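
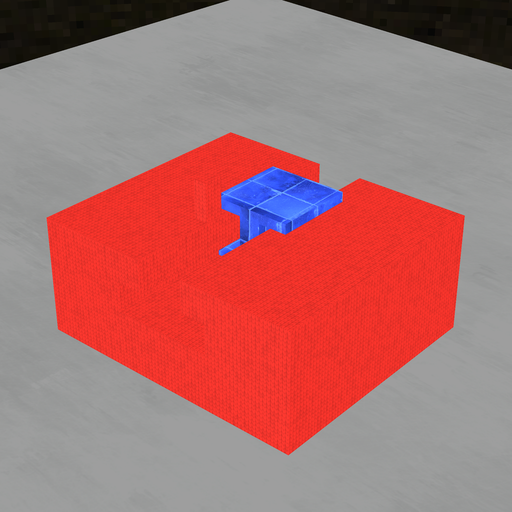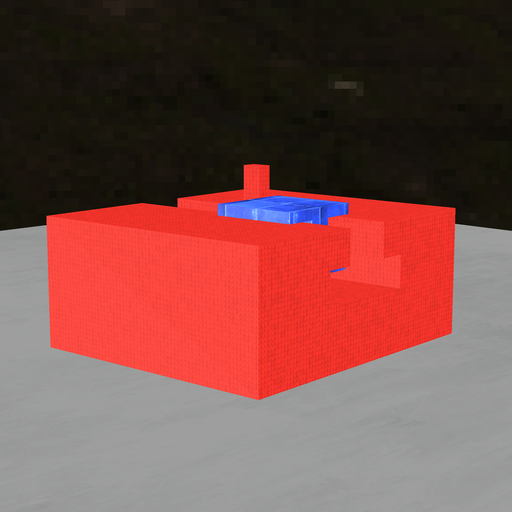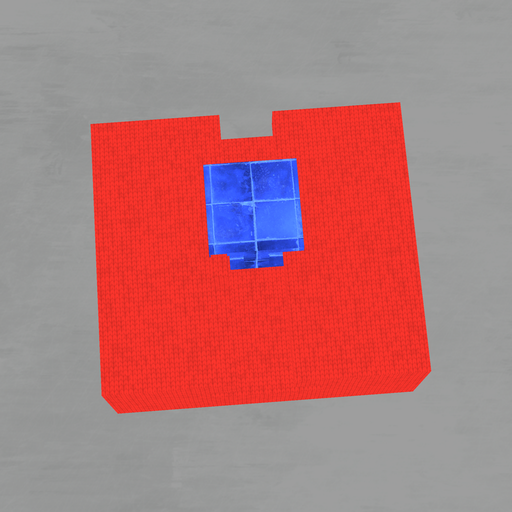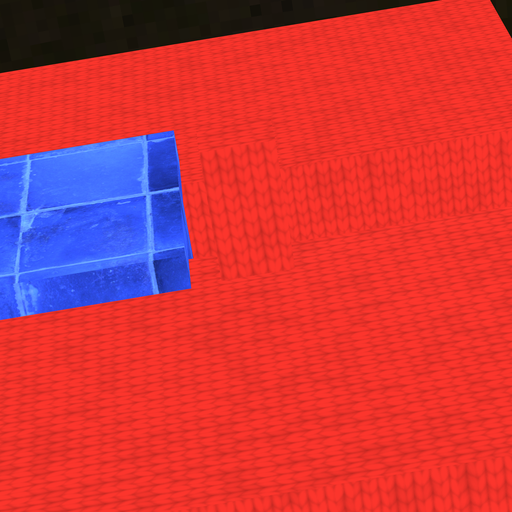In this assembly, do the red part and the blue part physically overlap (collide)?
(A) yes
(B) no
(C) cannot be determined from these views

(B) no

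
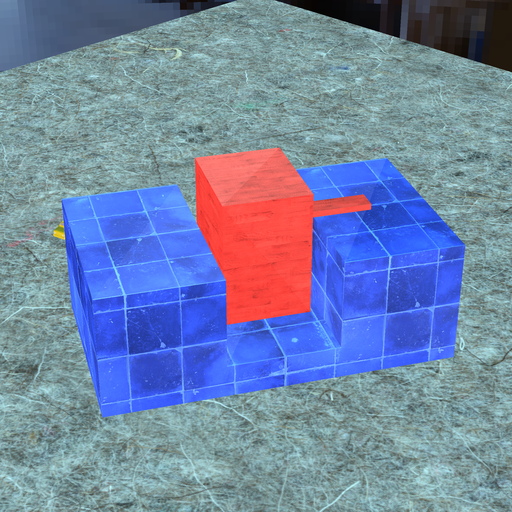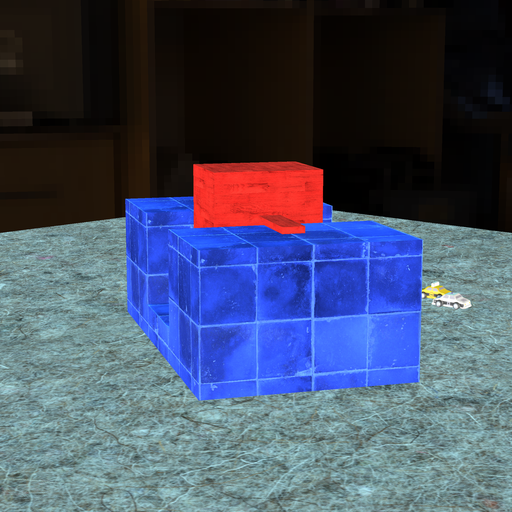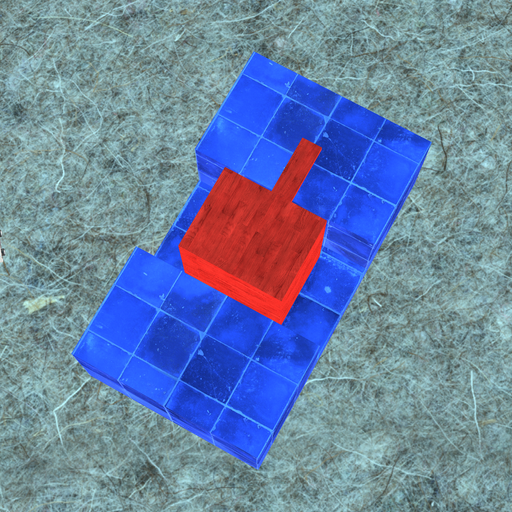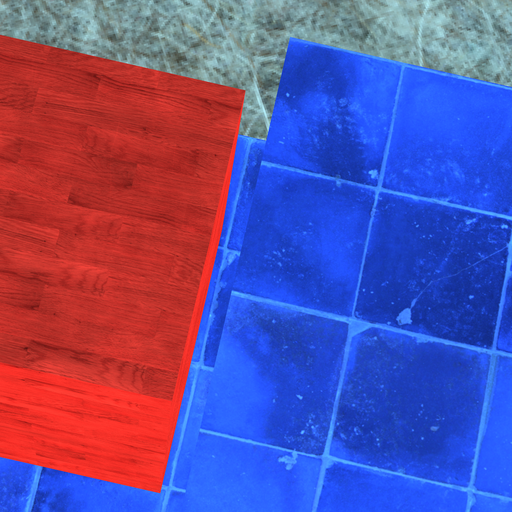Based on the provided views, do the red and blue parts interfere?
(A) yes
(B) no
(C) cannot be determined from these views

(B) no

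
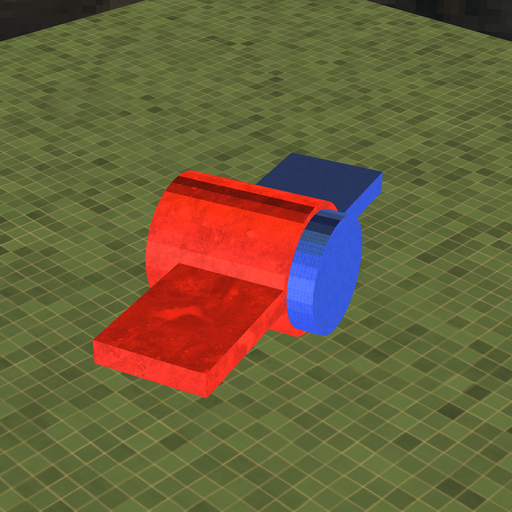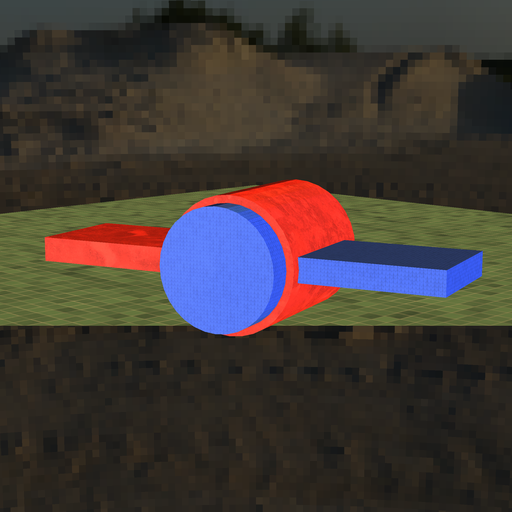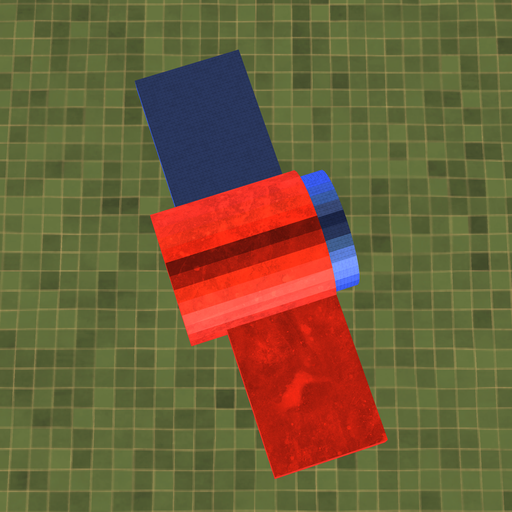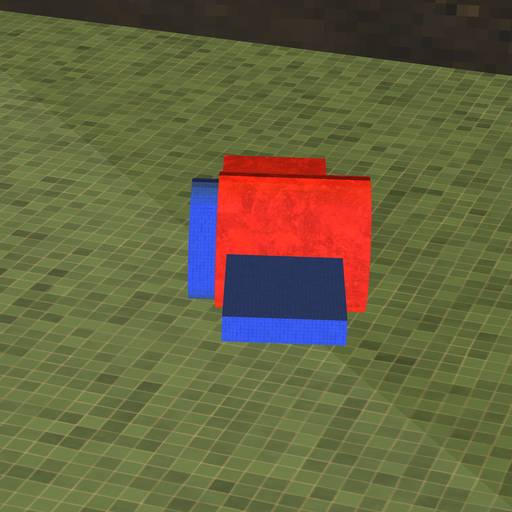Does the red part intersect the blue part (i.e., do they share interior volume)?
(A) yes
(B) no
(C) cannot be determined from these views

(A) yes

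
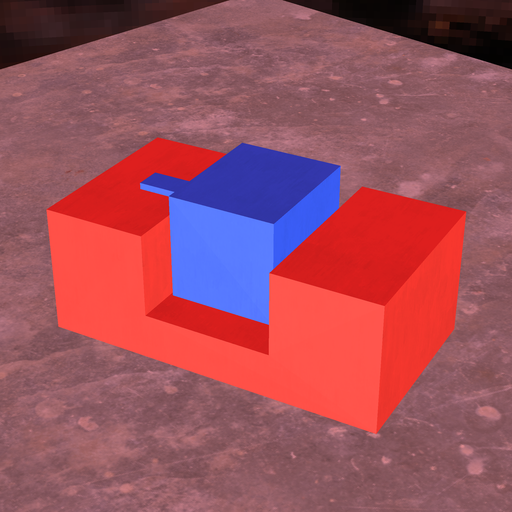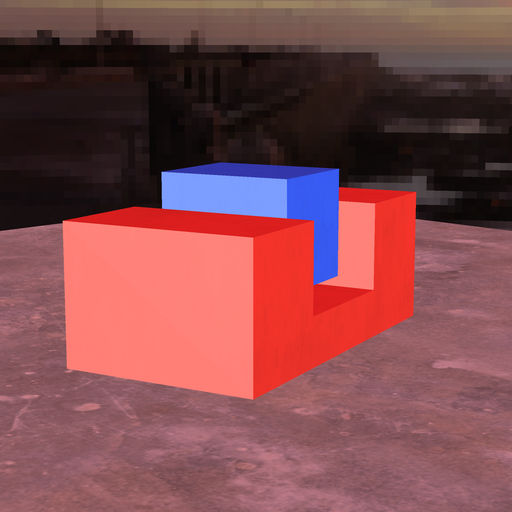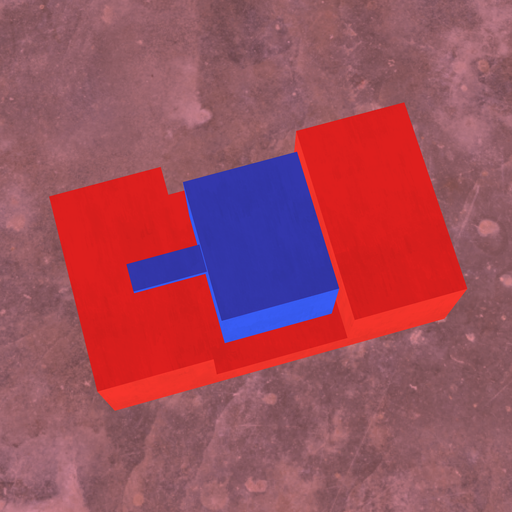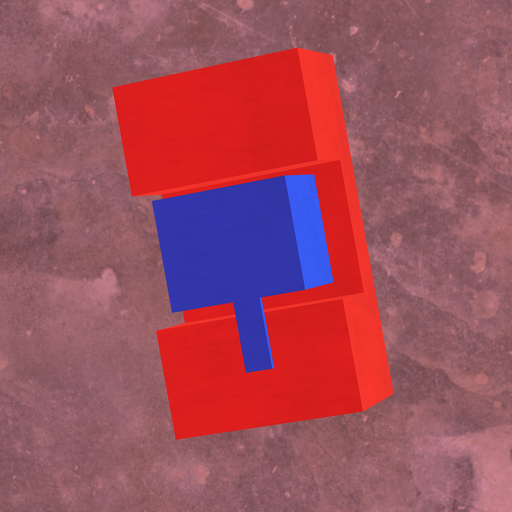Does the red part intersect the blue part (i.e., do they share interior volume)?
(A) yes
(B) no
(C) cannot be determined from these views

(B) no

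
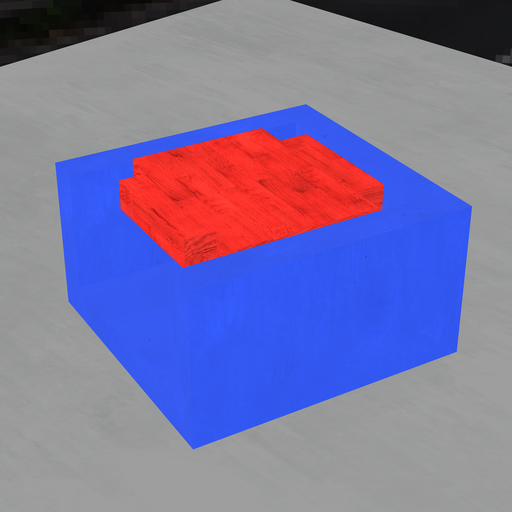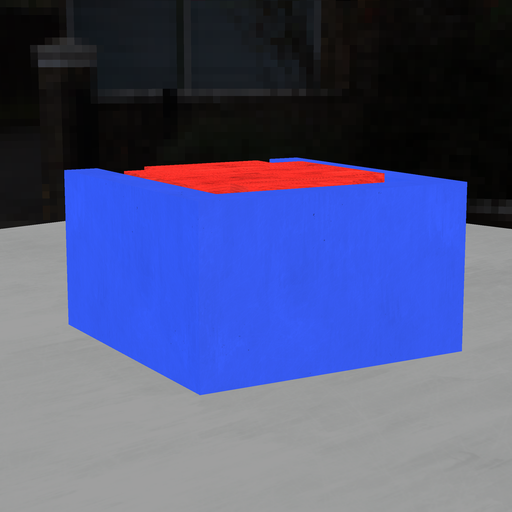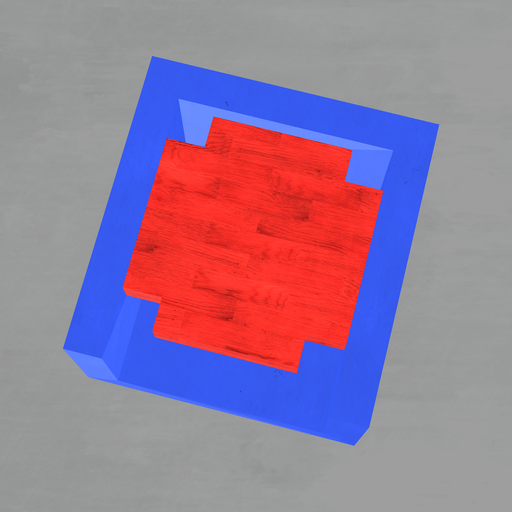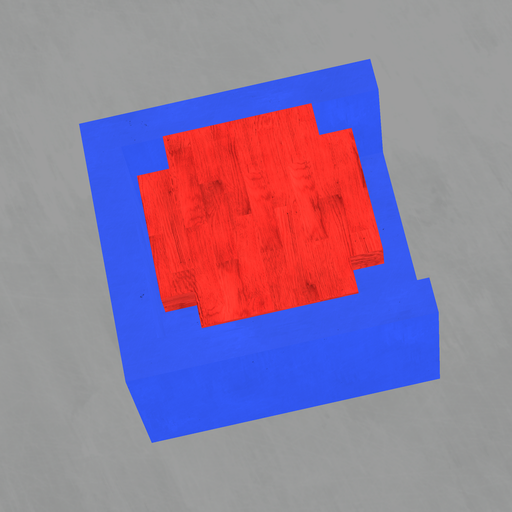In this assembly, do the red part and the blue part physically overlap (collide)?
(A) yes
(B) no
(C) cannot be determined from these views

(B) no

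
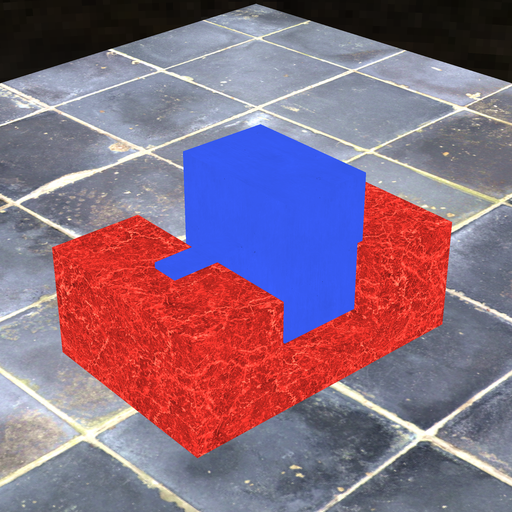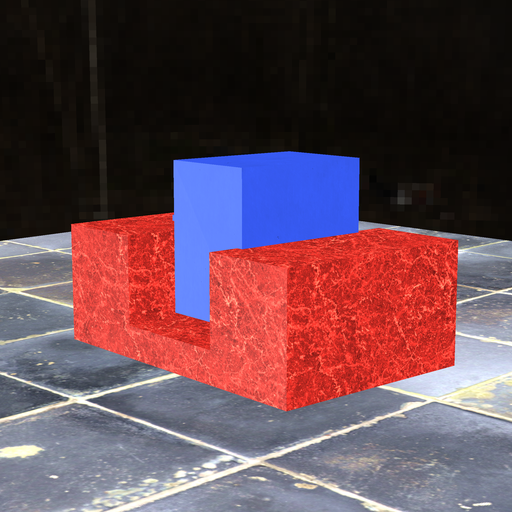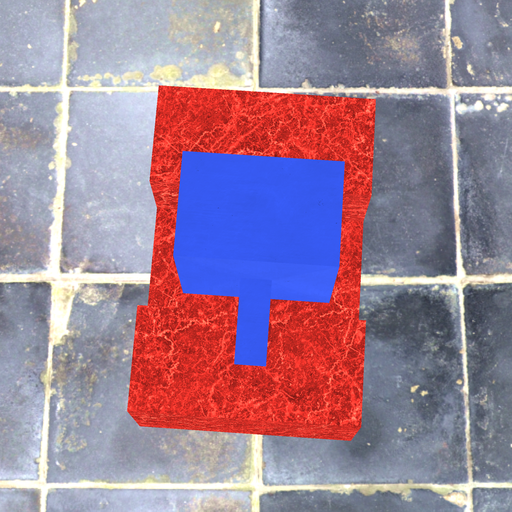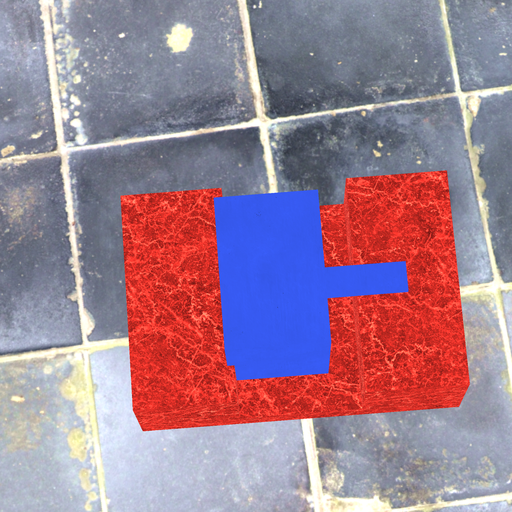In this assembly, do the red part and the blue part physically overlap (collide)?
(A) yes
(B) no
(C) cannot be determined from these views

(A) yes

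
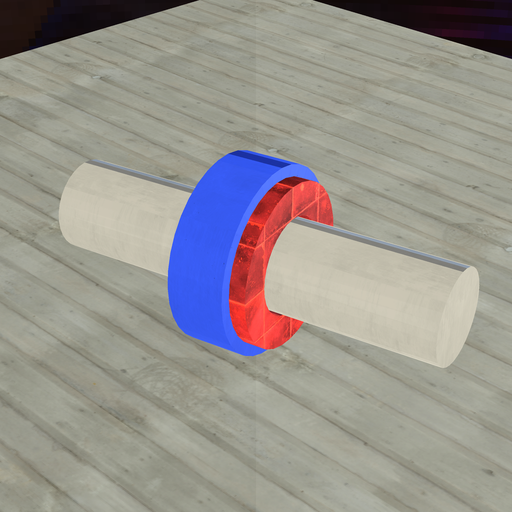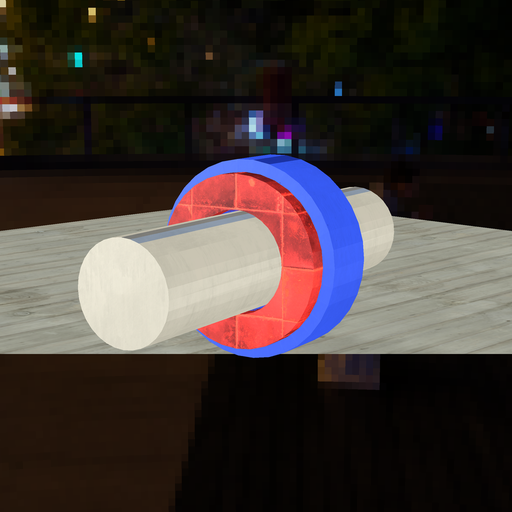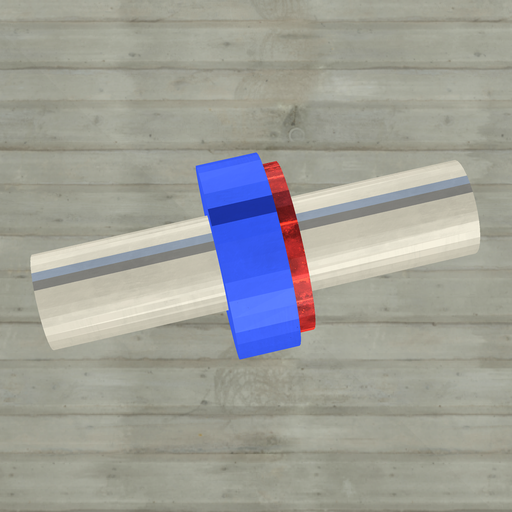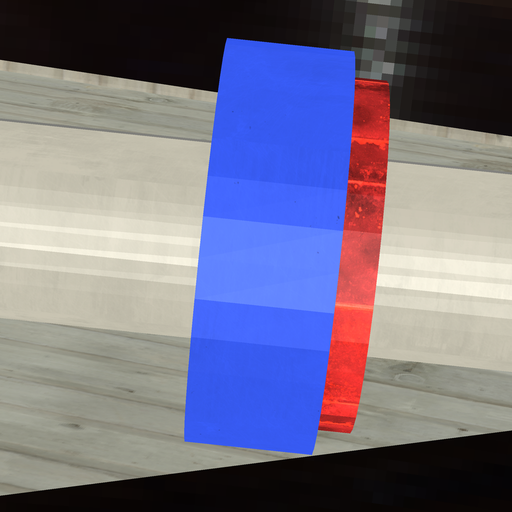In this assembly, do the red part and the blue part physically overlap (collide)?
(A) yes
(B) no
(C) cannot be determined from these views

(A) yes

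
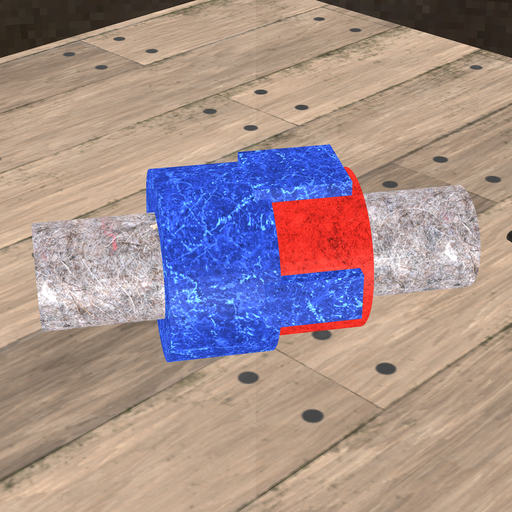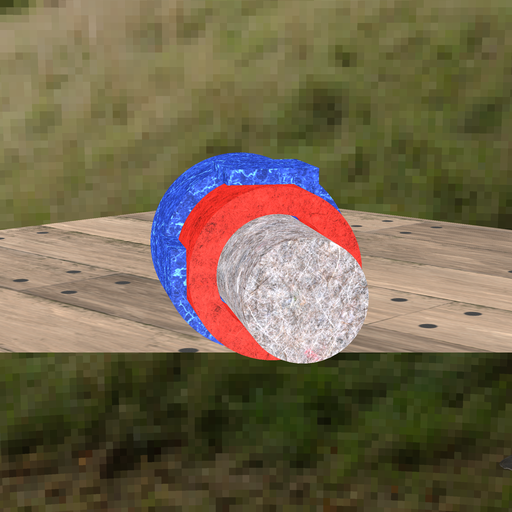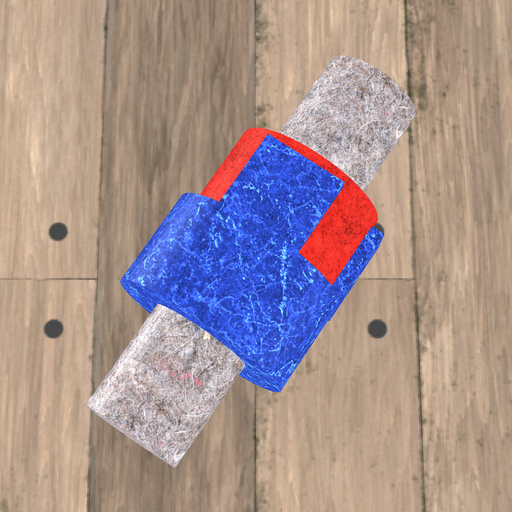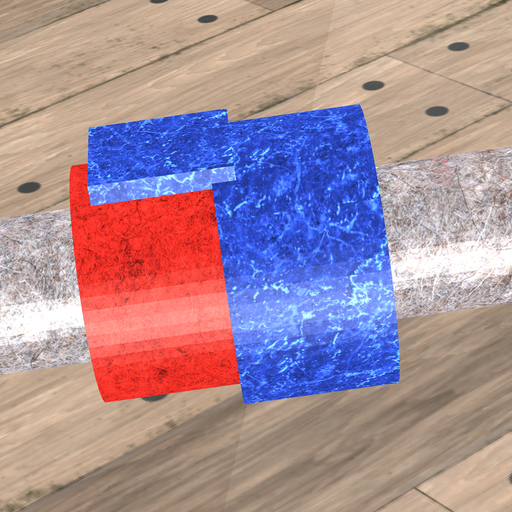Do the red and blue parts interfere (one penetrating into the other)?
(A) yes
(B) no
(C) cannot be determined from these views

(A) yes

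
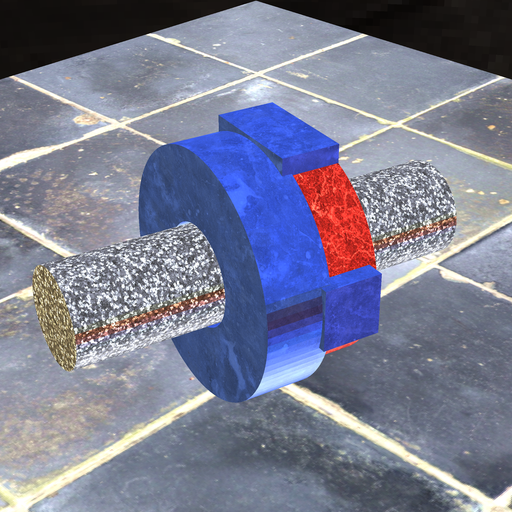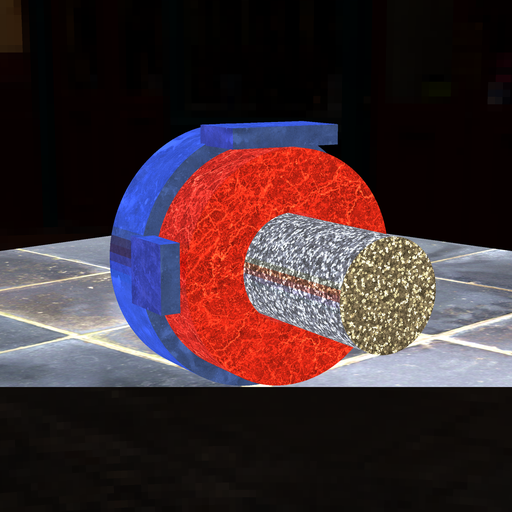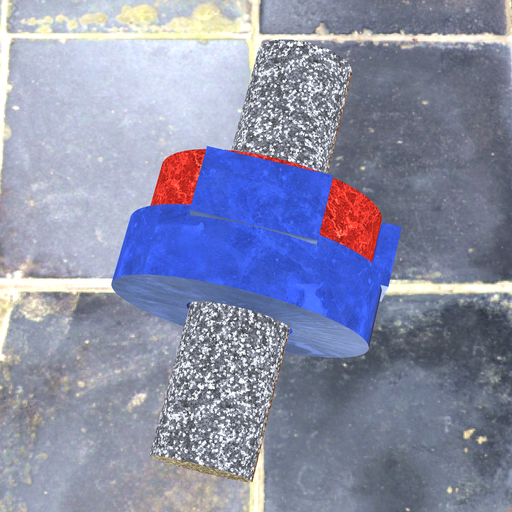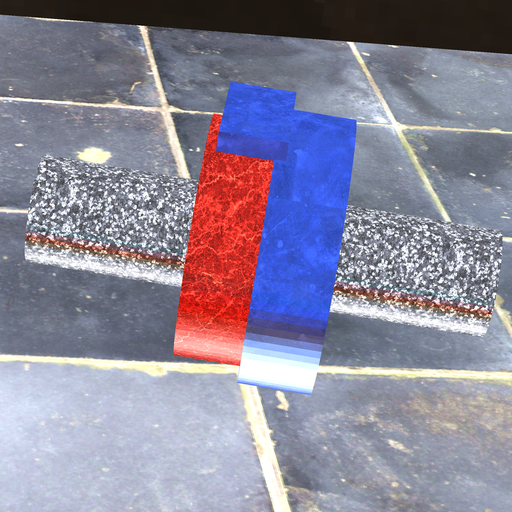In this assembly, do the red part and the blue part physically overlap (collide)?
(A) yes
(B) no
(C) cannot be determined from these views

(A) yes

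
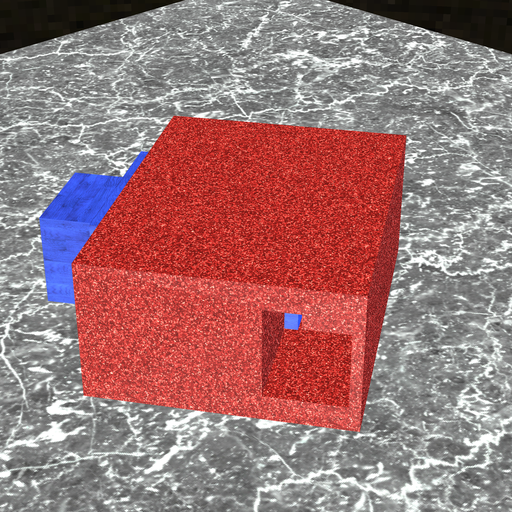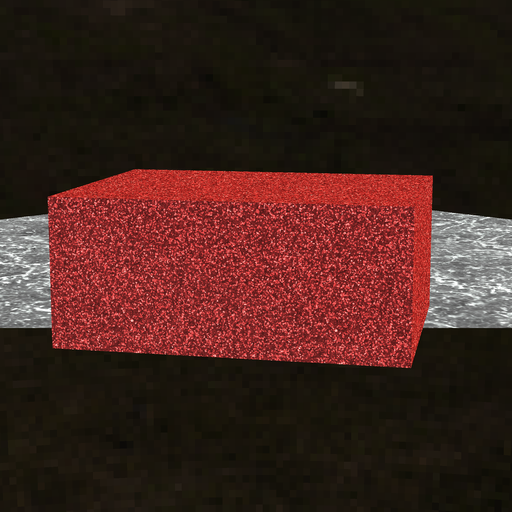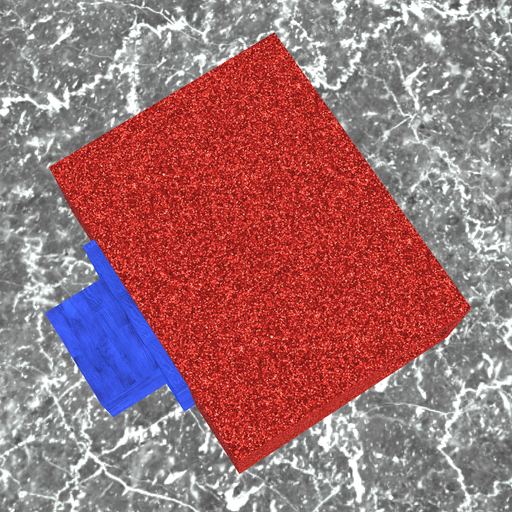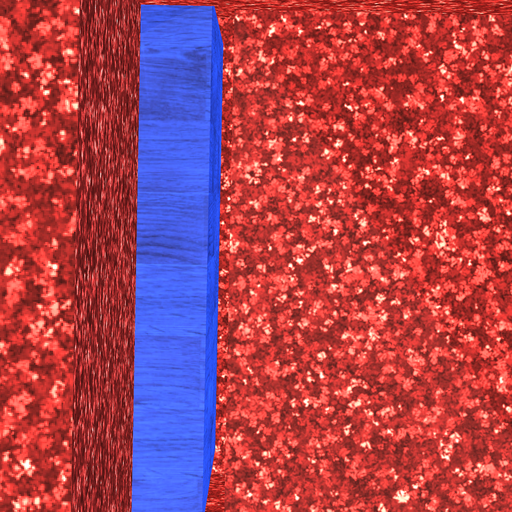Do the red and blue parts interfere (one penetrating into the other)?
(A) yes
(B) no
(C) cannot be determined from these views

(B) no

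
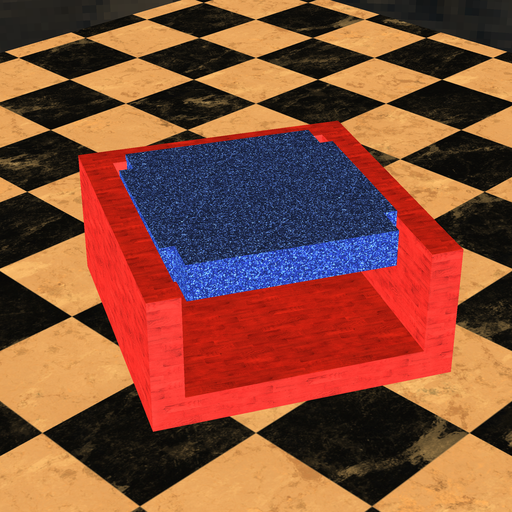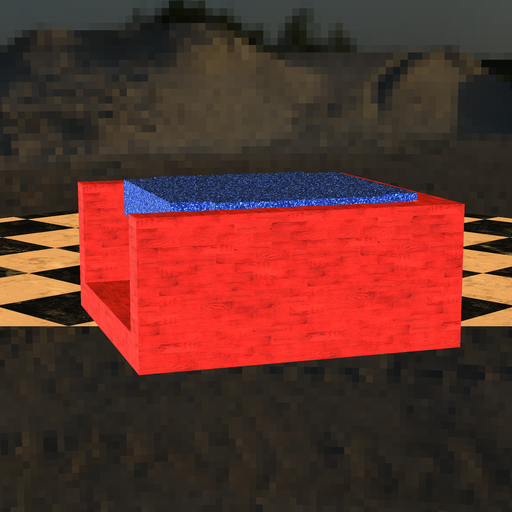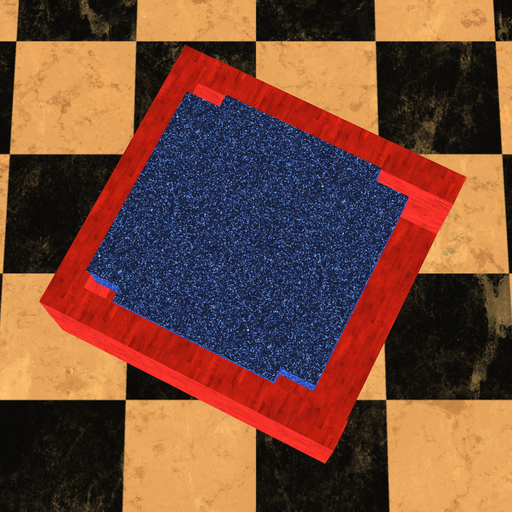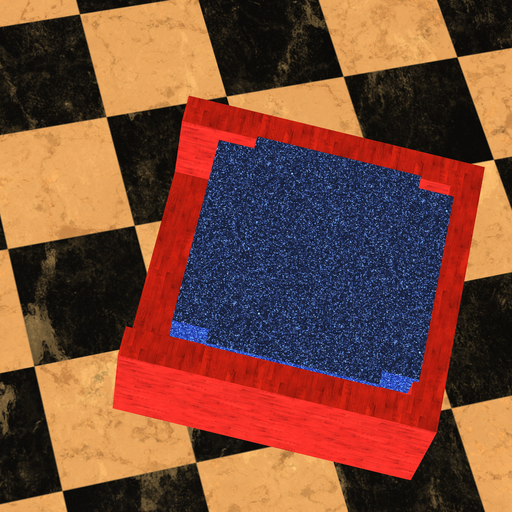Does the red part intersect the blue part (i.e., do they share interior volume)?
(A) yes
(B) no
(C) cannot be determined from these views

(A) yes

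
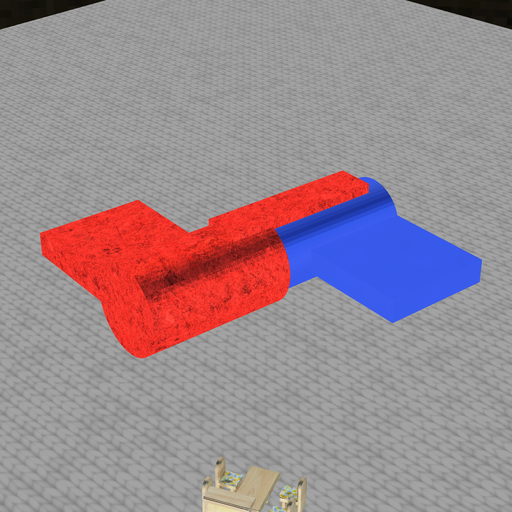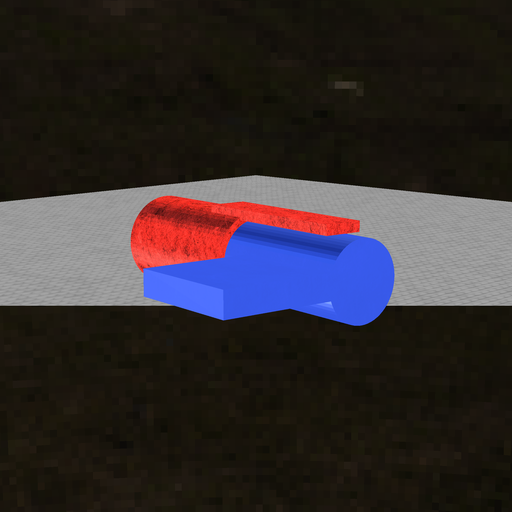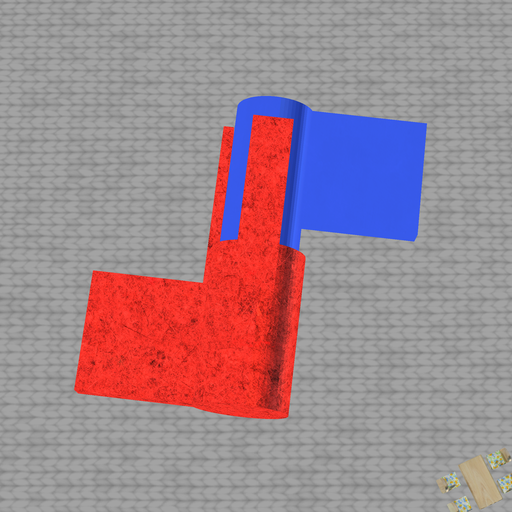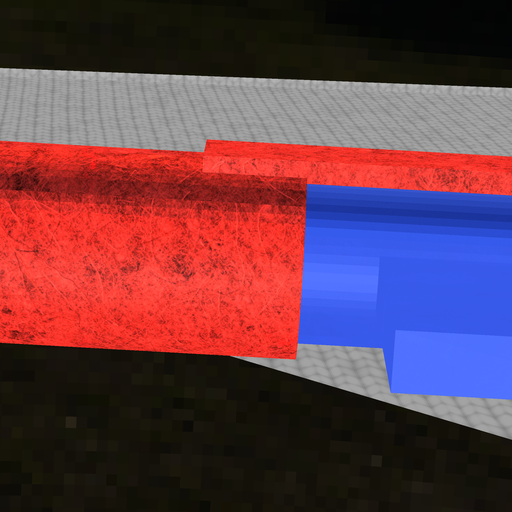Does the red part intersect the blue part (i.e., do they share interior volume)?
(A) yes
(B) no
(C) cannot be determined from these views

(A) yes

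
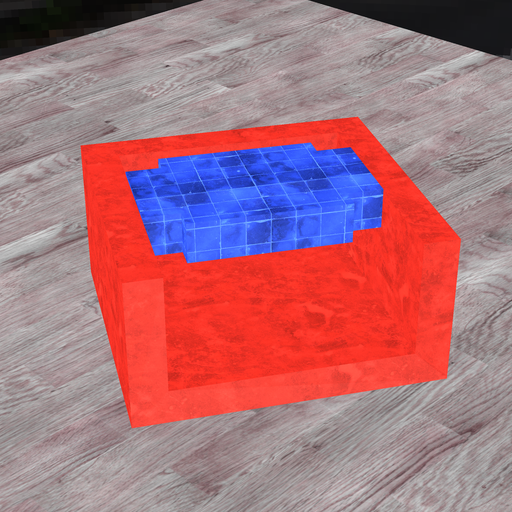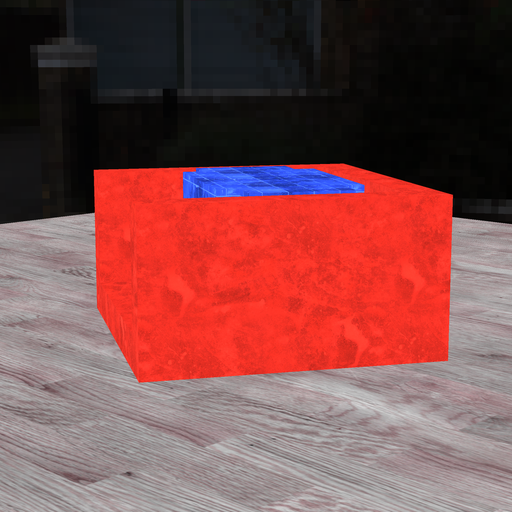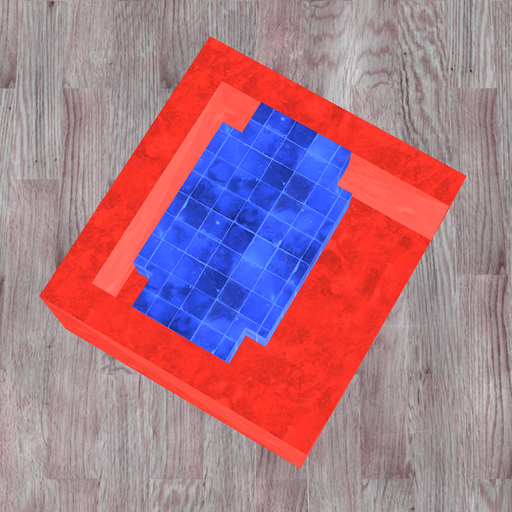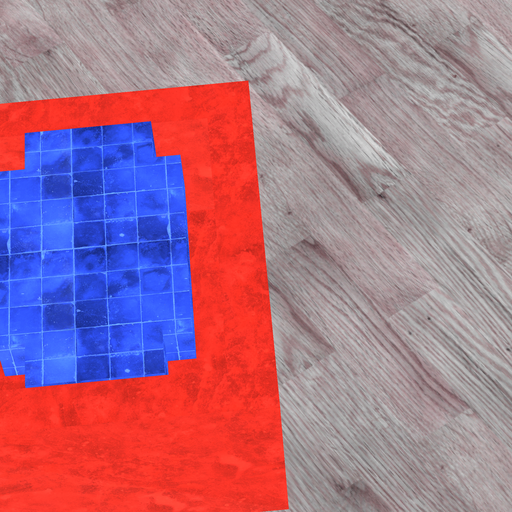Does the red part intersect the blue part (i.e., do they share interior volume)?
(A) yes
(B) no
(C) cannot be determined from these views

(B) no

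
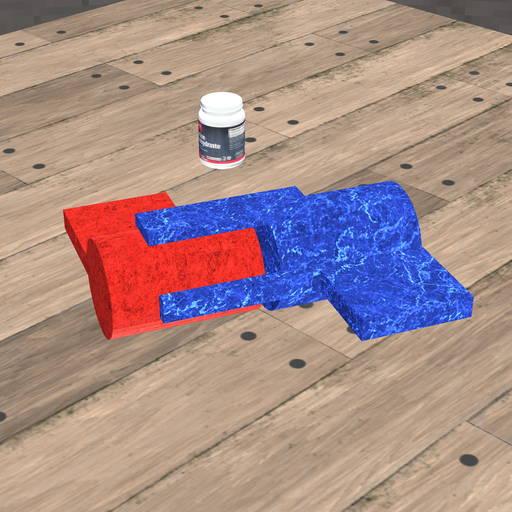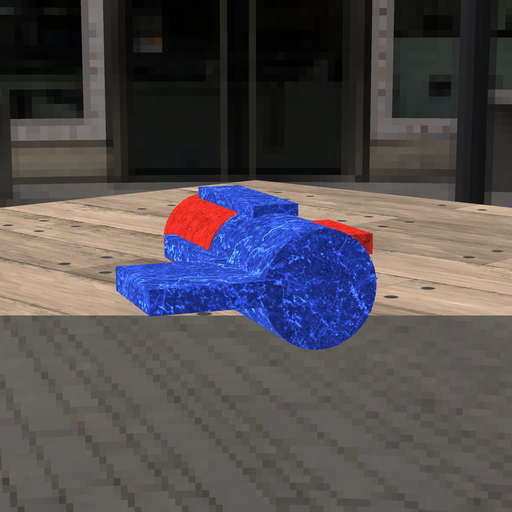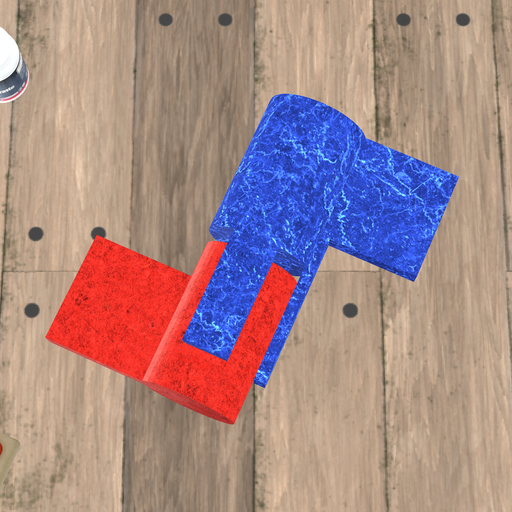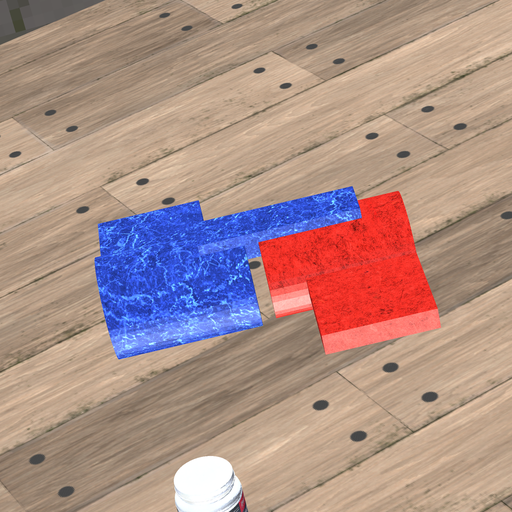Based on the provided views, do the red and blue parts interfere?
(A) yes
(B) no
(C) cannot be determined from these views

(B) no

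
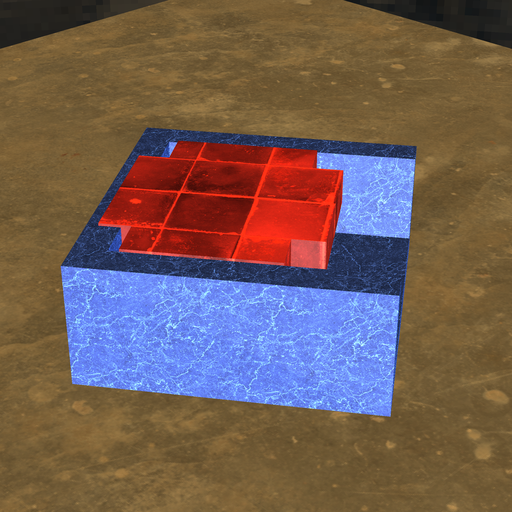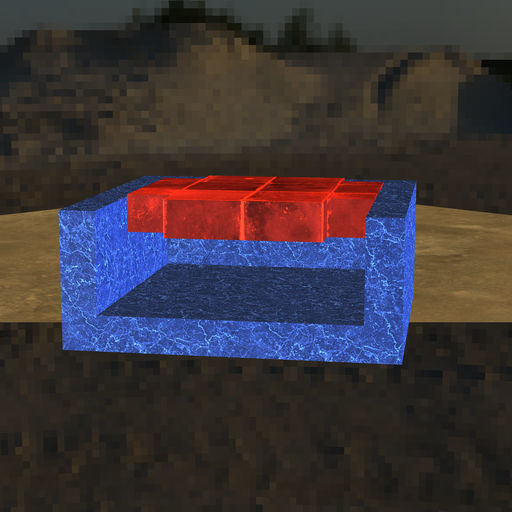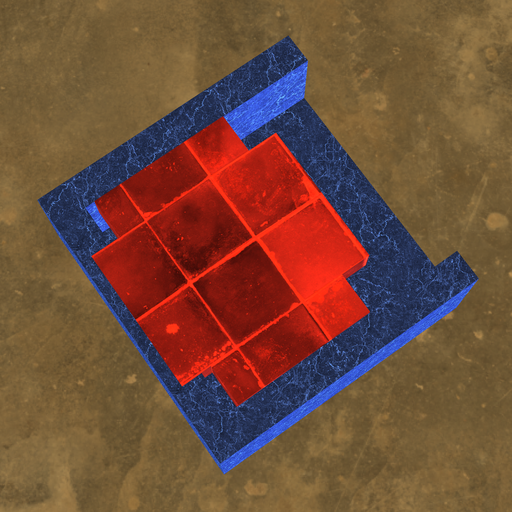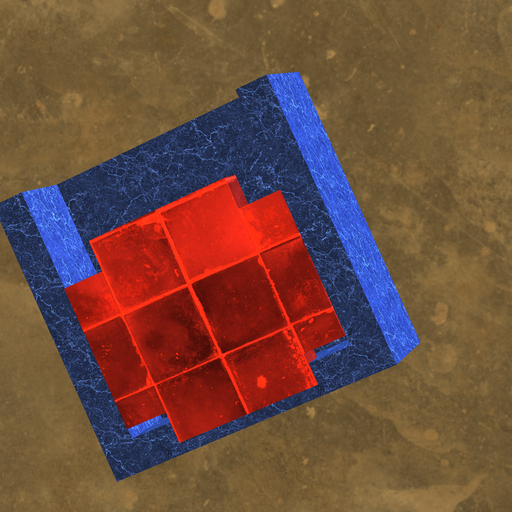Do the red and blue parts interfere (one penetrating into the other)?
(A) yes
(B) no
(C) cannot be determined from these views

(A) yes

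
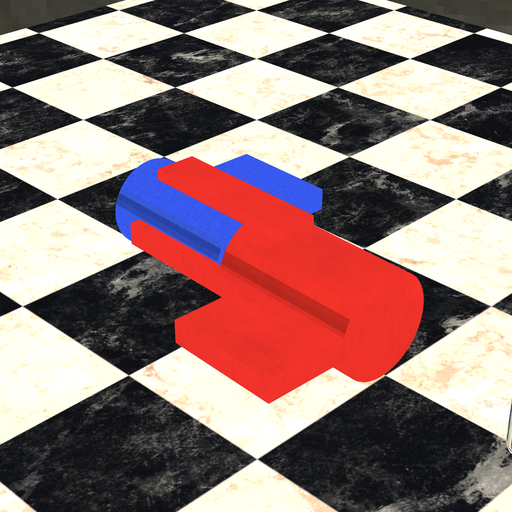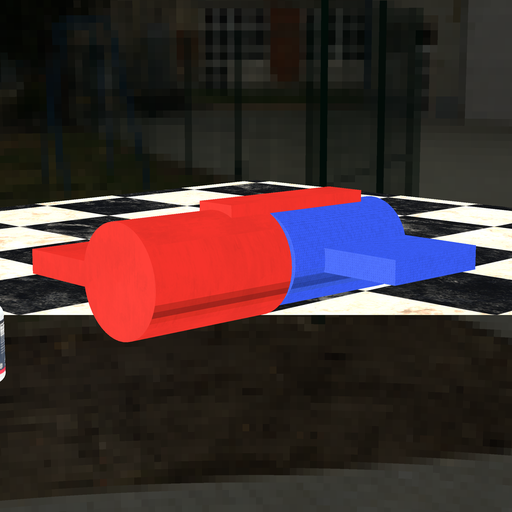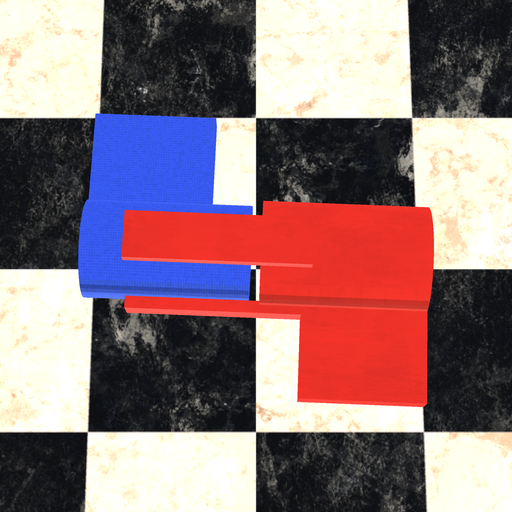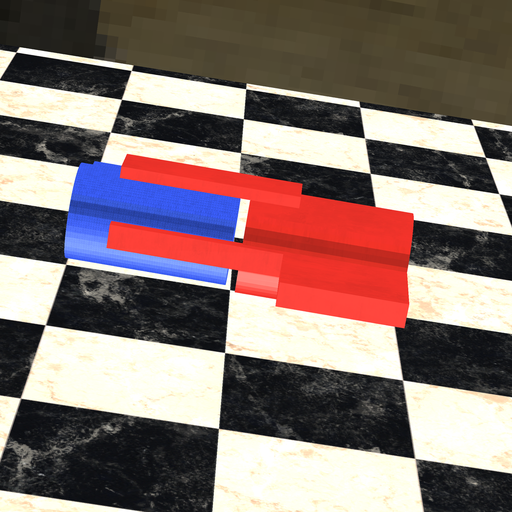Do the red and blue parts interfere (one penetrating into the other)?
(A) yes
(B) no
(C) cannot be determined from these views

(B) no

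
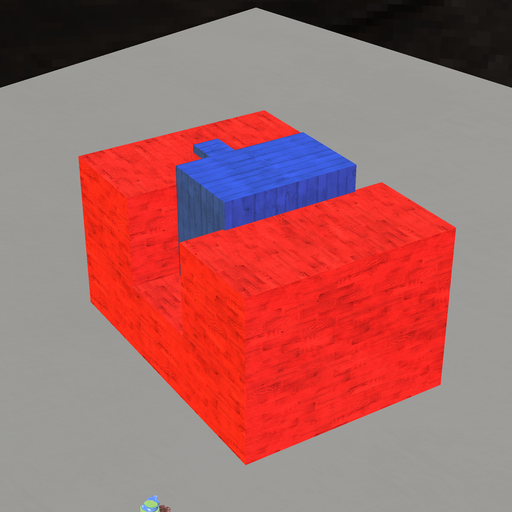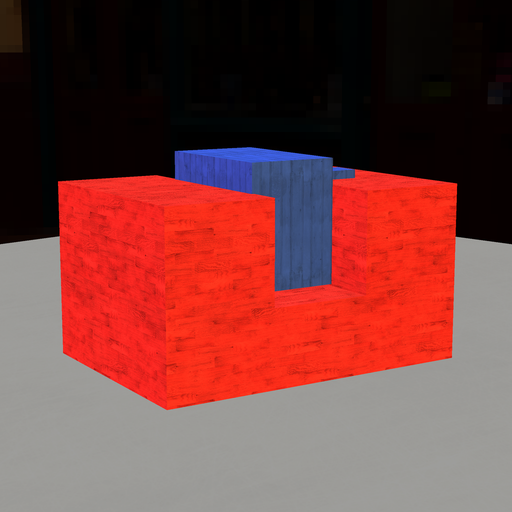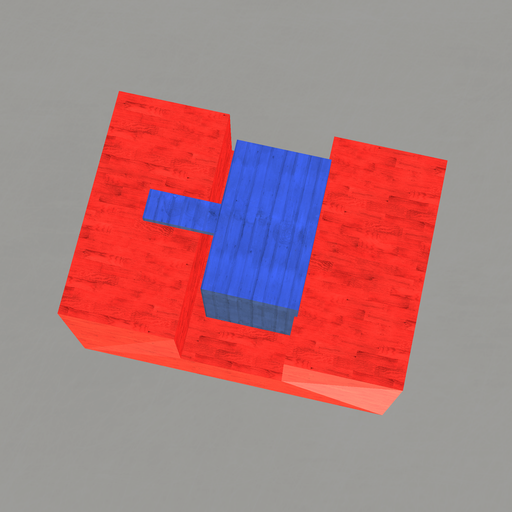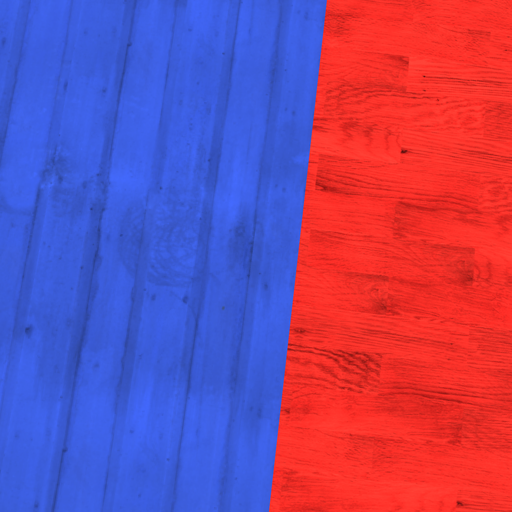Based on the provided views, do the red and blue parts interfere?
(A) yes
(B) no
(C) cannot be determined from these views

(A) yes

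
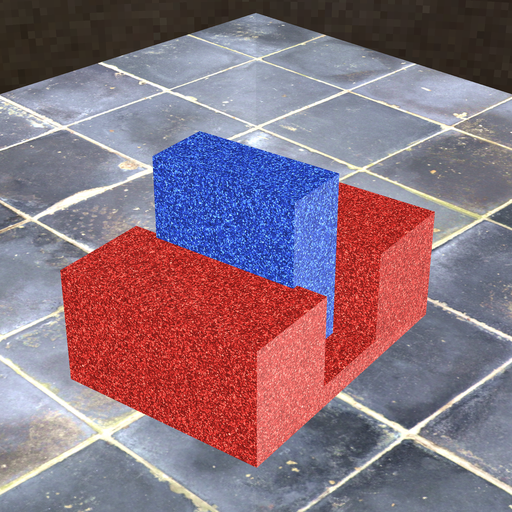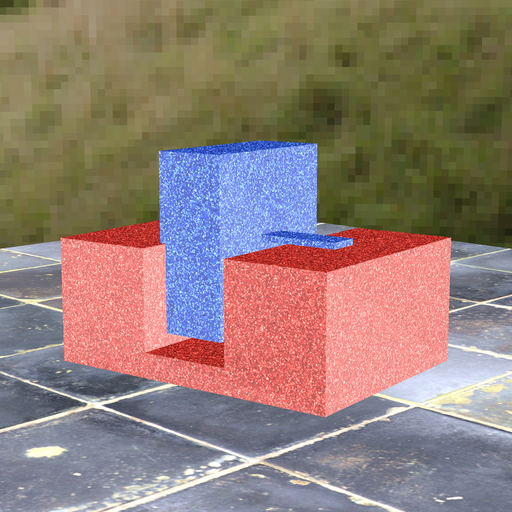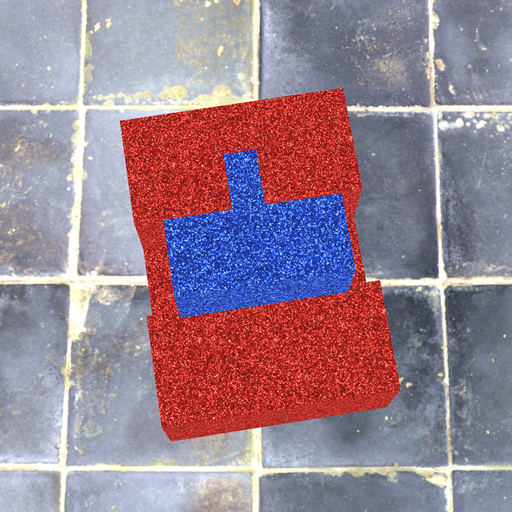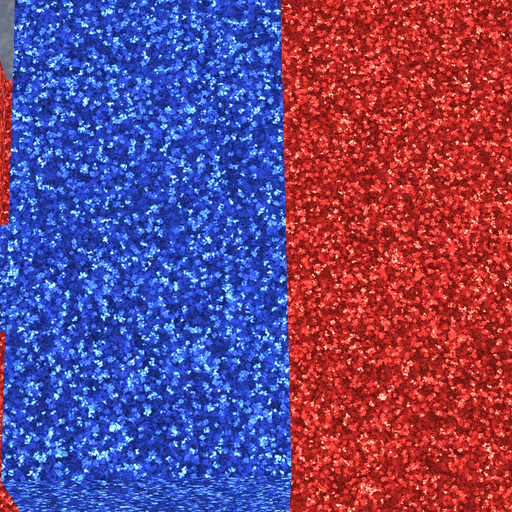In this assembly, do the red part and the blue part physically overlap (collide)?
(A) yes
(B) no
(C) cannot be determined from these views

(A) yes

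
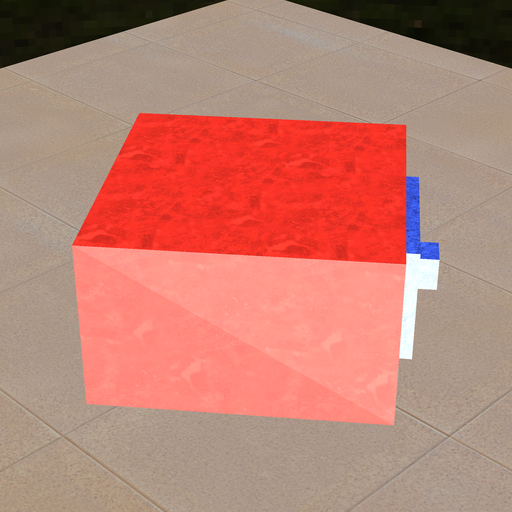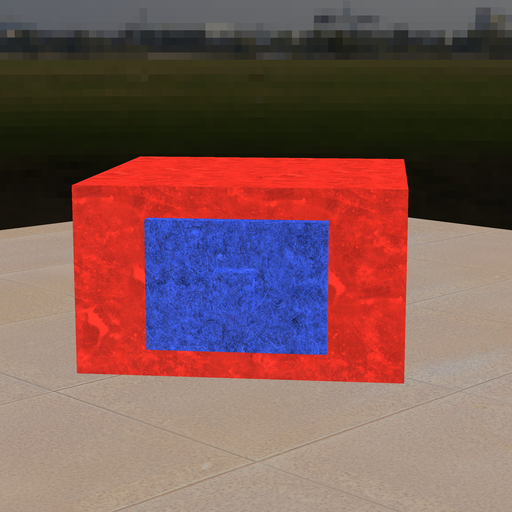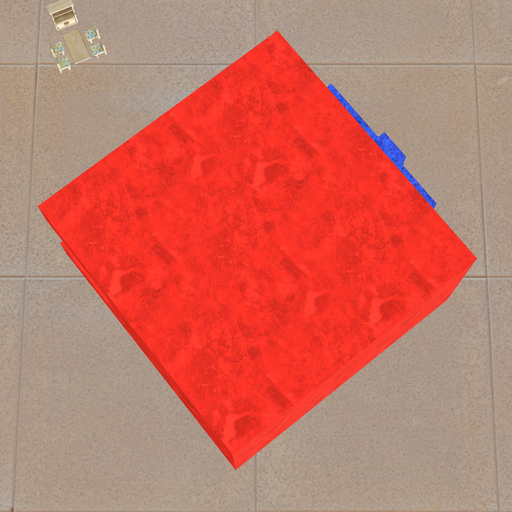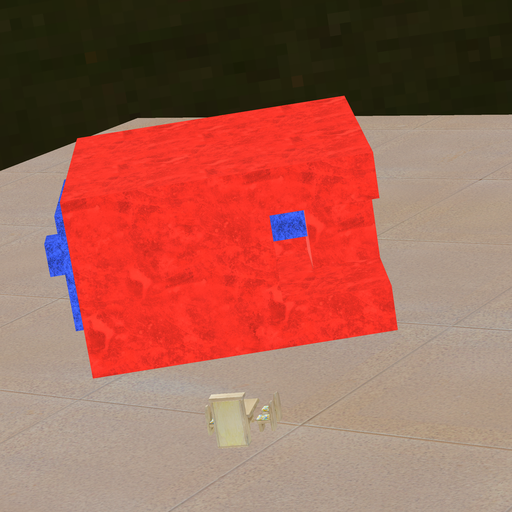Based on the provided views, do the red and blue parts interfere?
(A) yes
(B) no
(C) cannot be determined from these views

(A) yes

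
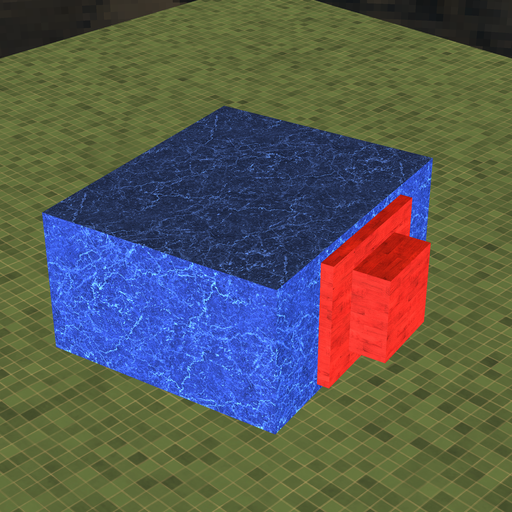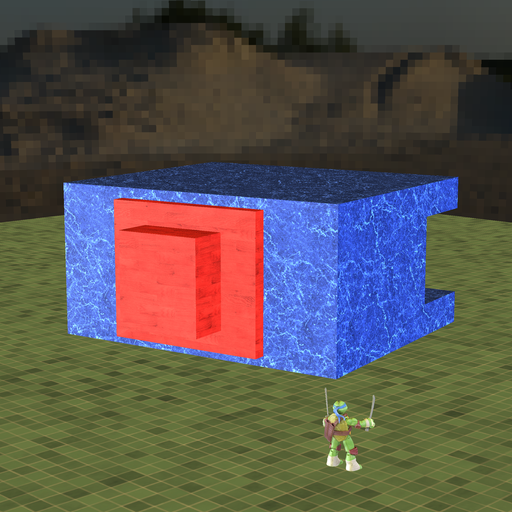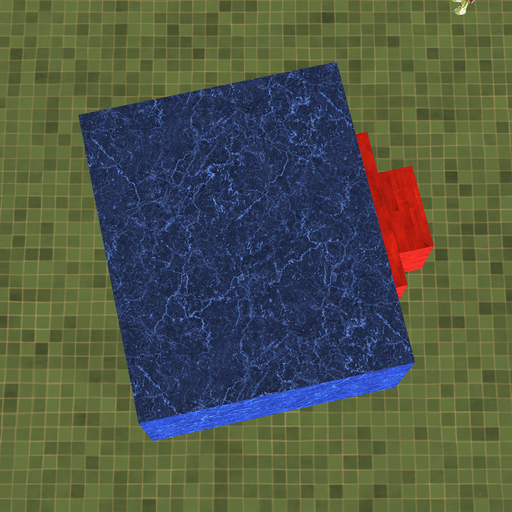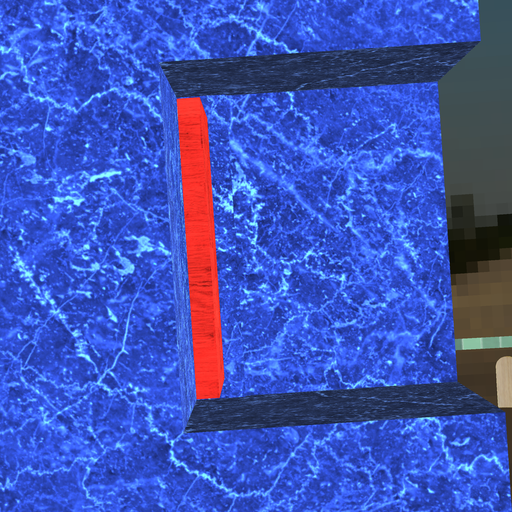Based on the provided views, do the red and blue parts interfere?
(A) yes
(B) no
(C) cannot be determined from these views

(B) no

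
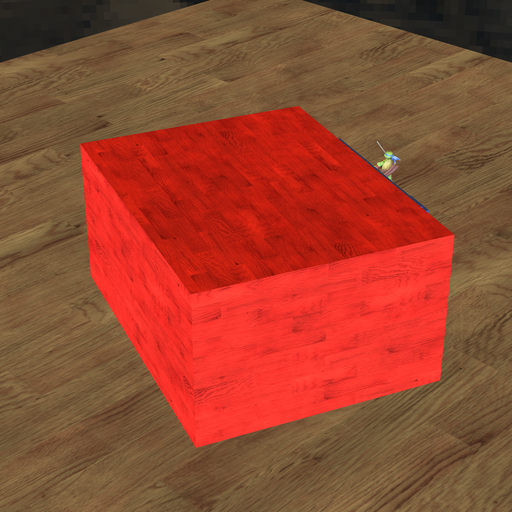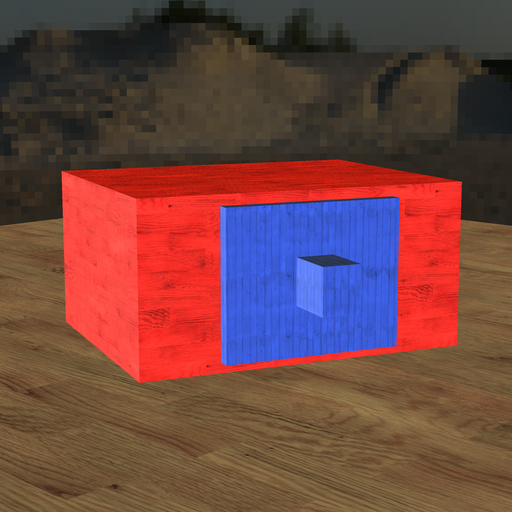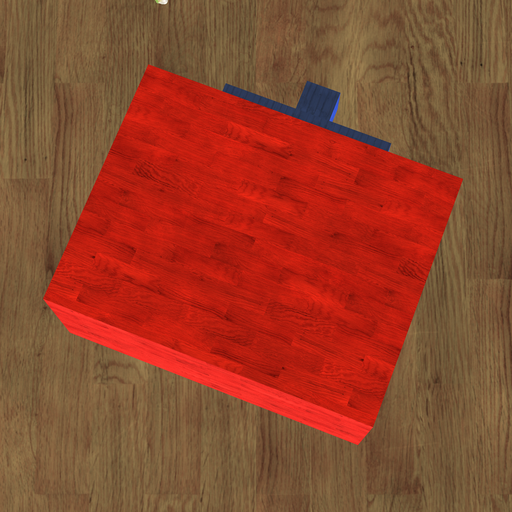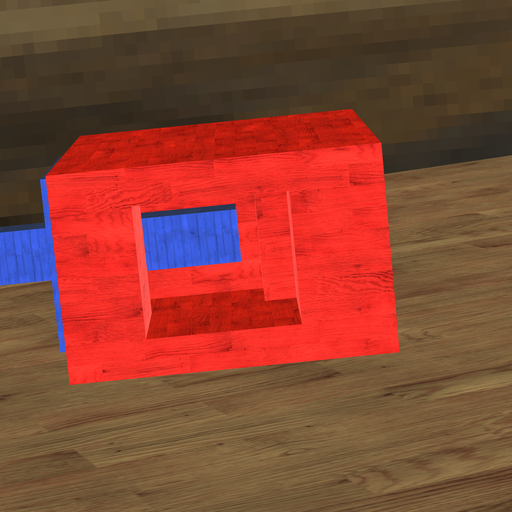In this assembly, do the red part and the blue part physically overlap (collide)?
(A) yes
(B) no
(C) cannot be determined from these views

(B) no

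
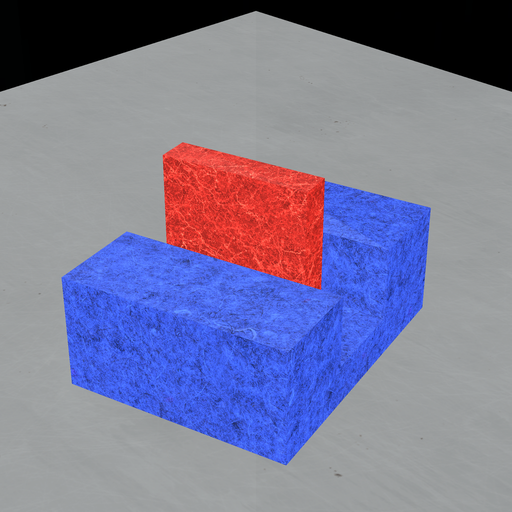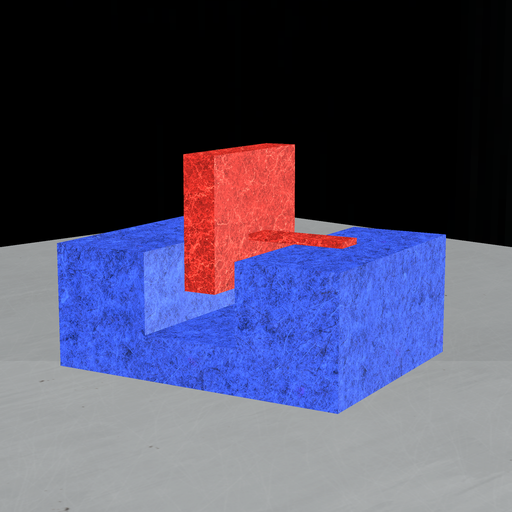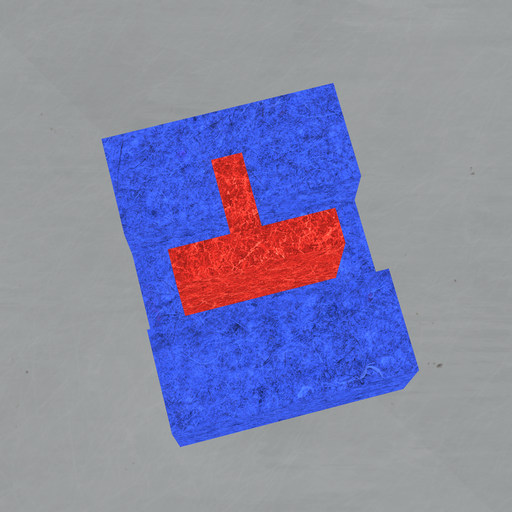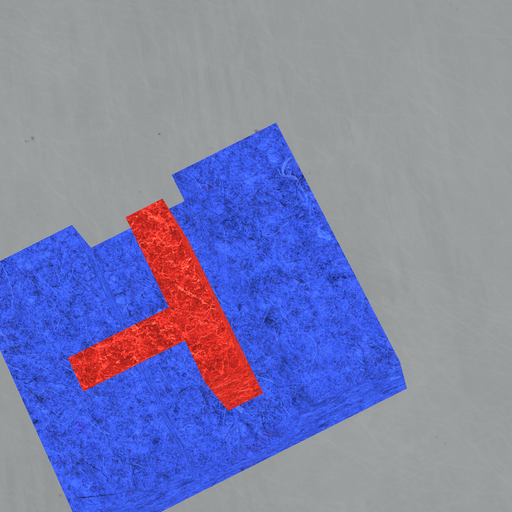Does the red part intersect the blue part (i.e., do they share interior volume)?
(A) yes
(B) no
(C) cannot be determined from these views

(B) no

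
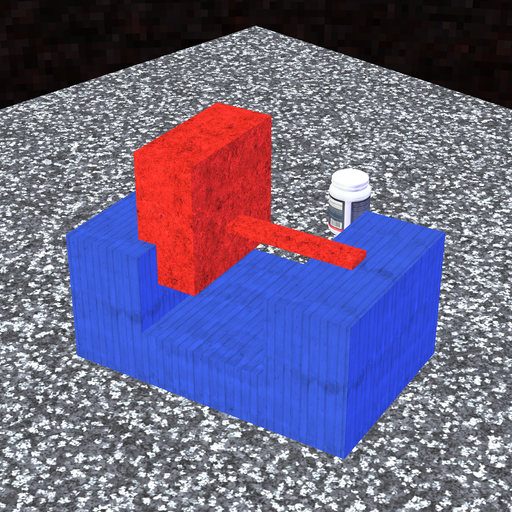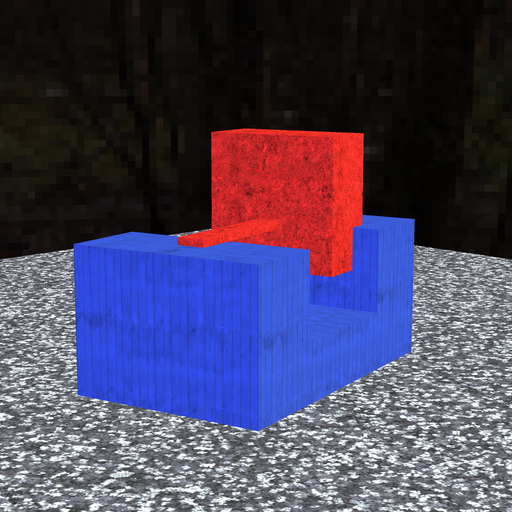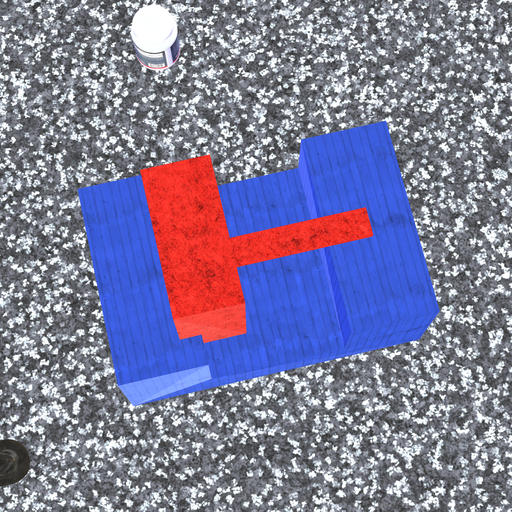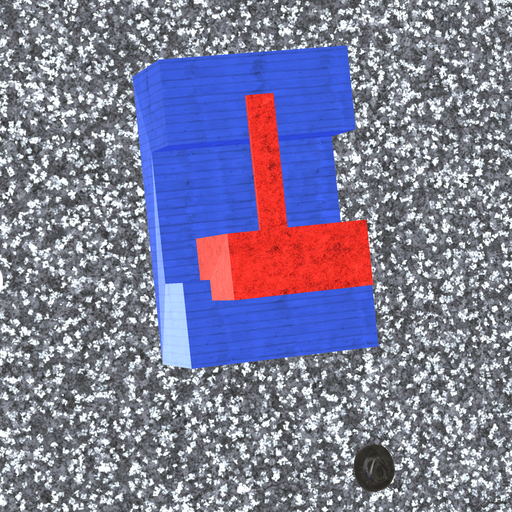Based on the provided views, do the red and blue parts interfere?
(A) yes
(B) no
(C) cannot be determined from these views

(A) yes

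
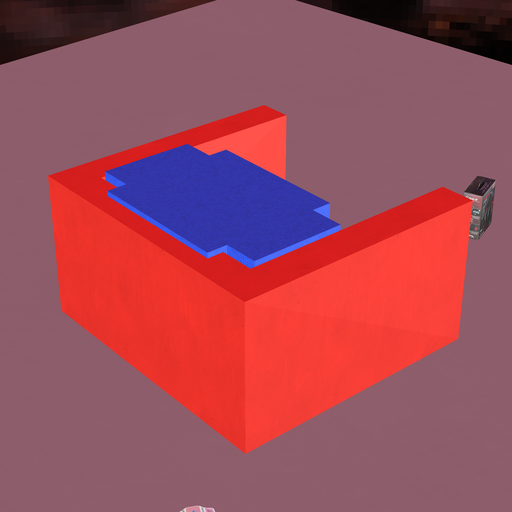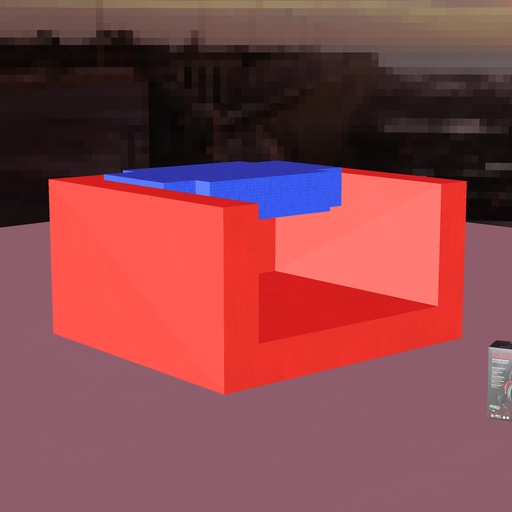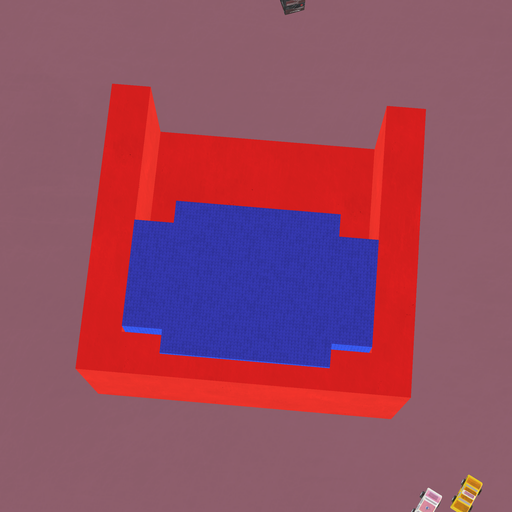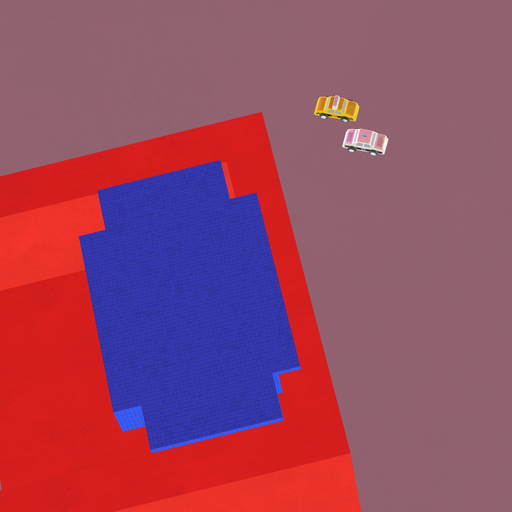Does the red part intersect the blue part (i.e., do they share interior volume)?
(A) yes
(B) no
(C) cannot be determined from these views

(A) yes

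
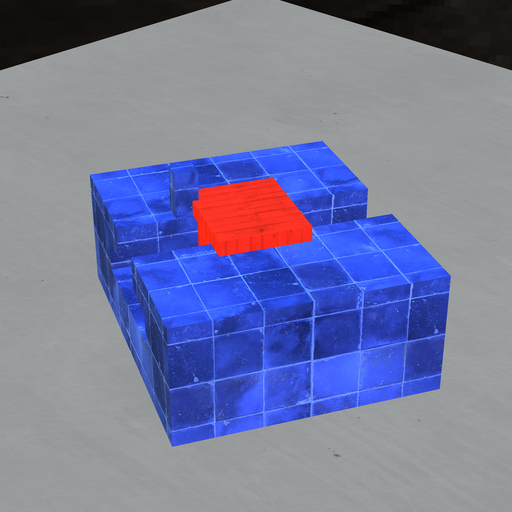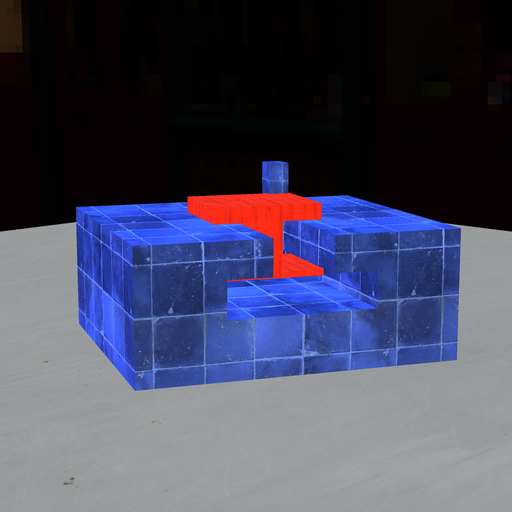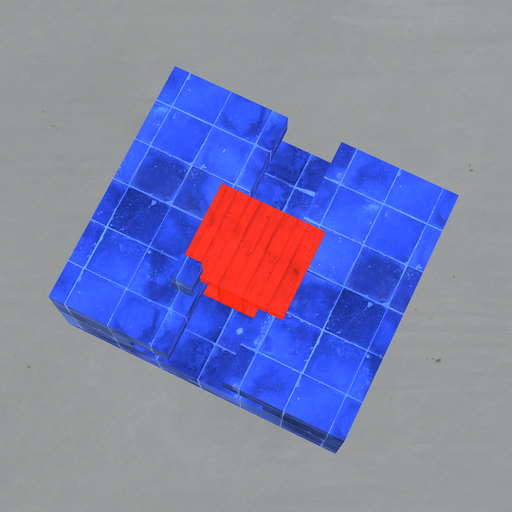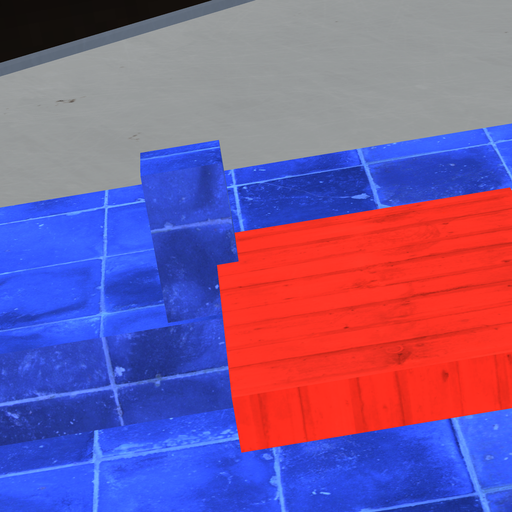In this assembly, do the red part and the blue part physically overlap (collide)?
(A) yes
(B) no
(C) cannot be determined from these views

(A) yes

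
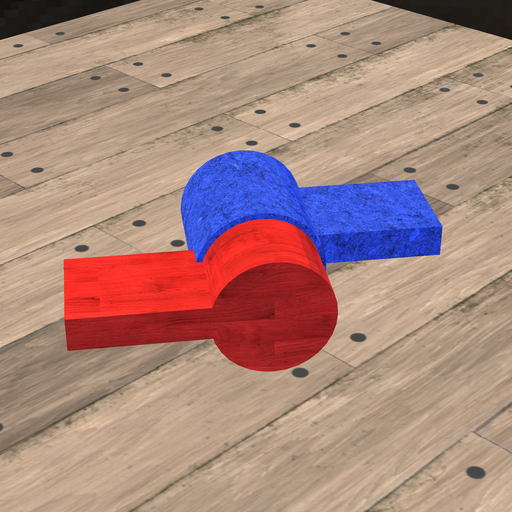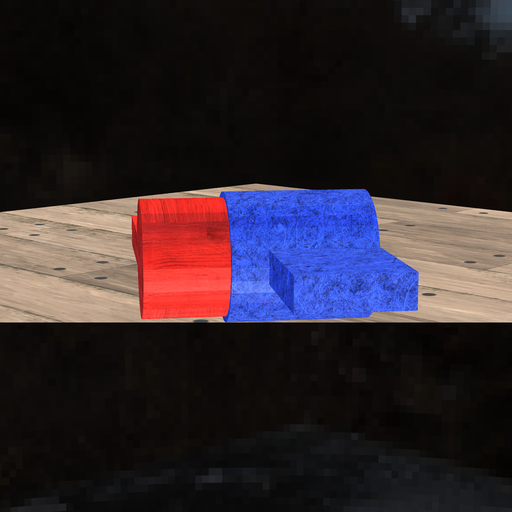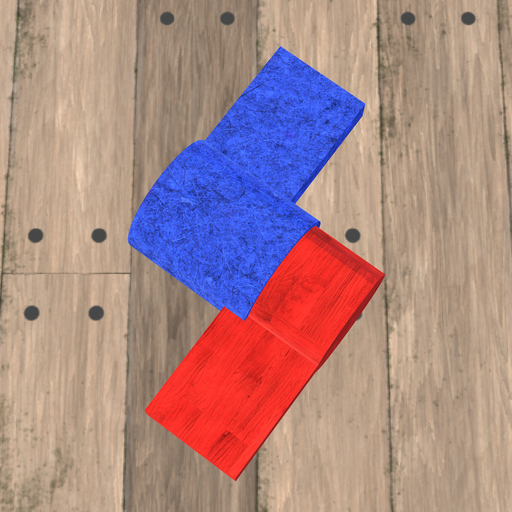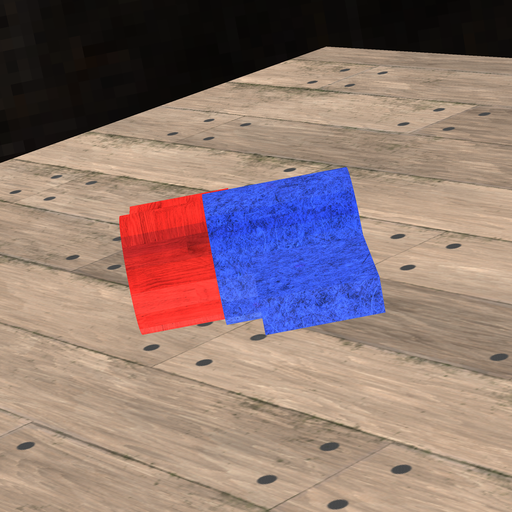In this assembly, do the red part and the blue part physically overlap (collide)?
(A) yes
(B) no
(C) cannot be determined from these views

(A) yes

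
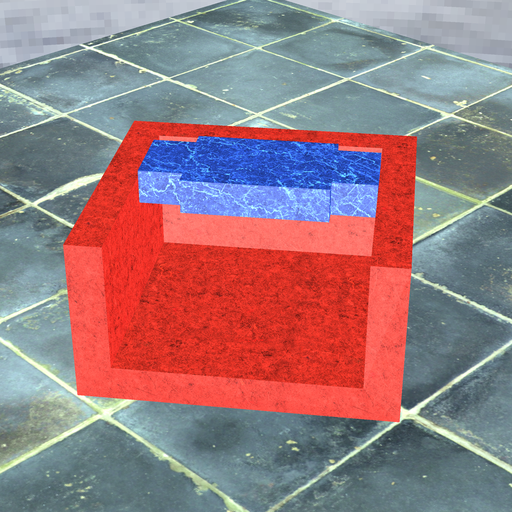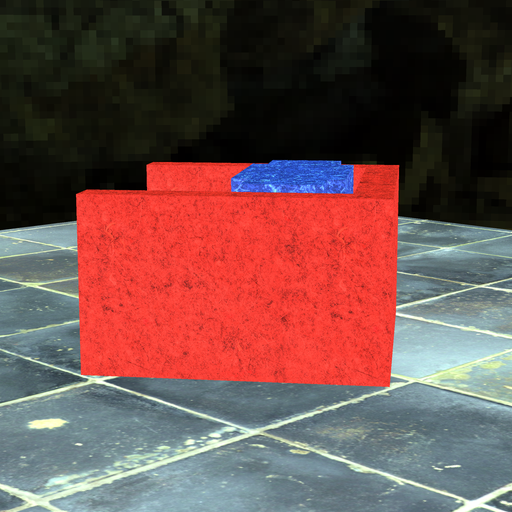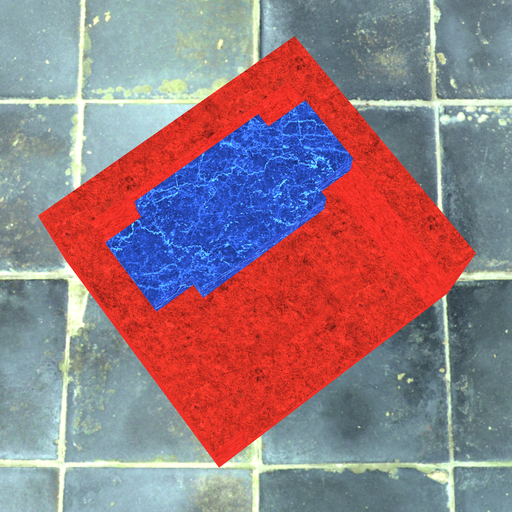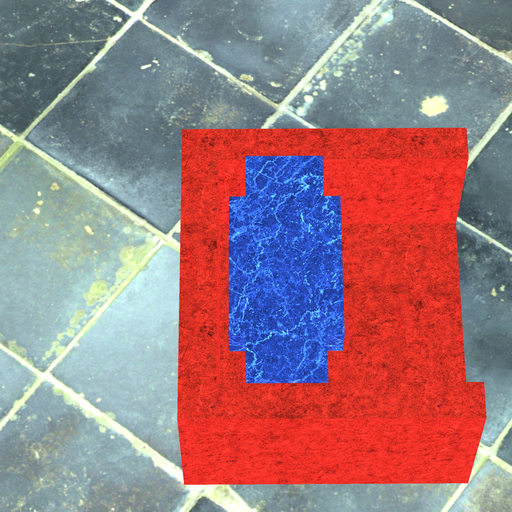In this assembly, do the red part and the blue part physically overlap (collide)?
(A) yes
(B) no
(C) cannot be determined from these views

(B) no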